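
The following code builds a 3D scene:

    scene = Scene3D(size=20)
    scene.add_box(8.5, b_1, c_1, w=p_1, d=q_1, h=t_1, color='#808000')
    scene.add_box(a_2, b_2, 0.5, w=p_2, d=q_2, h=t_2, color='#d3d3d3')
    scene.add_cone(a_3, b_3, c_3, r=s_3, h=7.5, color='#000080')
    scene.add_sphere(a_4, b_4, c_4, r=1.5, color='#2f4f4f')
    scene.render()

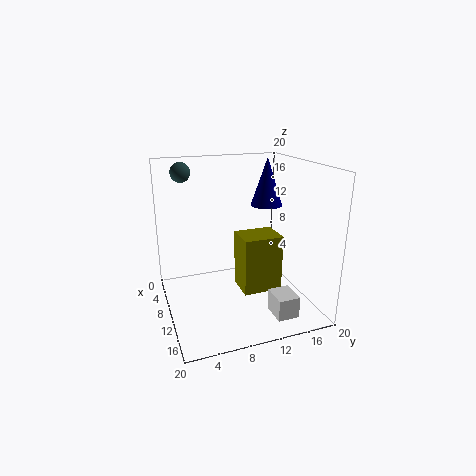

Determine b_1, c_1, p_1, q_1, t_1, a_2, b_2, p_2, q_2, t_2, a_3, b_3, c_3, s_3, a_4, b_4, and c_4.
b_1 = 10
c_1 = 2.5
p_1 = 4.5
q_1 = 5.5
t_1 = 8
a_2 = 14
b_2 = 13
p_2 = 3.5
q_2 = 3
t_2 = 3
a_3 = 4
b_3 = 17
c_3 = 12.5
s_3 = 2.5
a_4 = 1.5
b_4 = 4
c_4 = 18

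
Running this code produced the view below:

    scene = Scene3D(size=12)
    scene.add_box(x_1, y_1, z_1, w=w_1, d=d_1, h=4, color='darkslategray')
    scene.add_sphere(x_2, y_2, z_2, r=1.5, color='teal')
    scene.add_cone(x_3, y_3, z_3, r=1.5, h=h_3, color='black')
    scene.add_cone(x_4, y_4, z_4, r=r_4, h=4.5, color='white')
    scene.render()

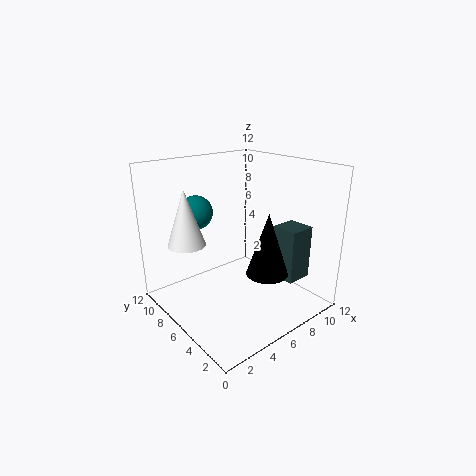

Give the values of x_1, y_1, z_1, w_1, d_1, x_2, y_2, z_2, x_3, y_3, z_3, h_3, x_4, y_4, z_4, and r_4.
x_1 = 6.5; y_1 = 0.5; z_1 = 4; w_1 = 2; d_1 = 2; x_2 = 4.5; y_2 = 10; z_2 = 7.5; x_3 = 5; y_3 = 1.5; z_3 = 5; h_3 = 4.5; x_4 = 2; y_4 = 7.5; z_4 = 6; r_4 = 1.5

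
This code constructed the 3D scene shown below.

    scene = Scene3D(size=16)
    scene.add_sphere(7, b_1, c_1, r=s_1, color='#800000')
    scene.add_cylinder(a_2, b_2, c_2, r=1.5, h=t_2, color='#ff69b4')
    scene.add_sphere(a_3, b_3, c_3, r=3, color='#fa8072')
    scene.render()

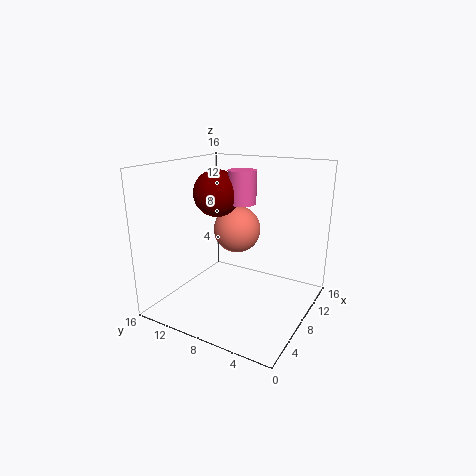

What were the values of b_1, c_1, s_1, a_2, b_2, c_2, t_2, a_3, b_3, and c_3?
b_1 = 10, c_1 = 13, s_1 = 2.5, a_2 = 8, b_2 = 7.5, c_2 = 12, t_2 = 3.5, a_3 = 13, b_3 = 11, c_3 = 7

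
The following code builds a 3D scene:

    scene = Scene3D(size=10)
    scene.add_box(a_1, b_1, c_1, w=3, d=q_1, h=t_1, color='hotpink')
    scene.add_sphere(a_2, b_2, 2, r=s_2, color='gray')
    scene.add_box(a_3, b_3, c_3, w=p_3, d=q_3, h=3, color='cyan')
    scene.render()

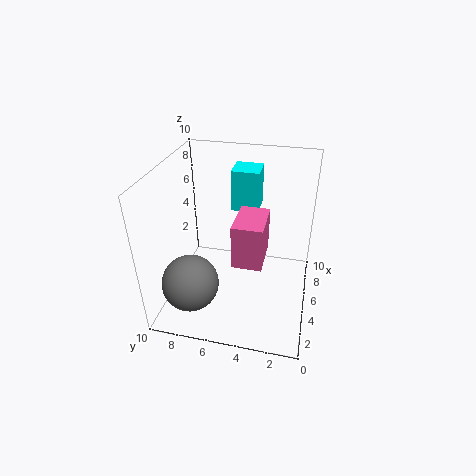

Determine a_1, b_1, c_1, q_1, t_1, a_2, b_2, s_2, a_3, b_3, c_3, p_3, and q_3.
a_1 = 3, b_1 = 3, c_1 = 4, q_1 = 2, t_1 = 3, a_2 = 3, b_2 = 8, s_2 = 2, a_3 = 7, b_3 = 4, c_3 = 6, p_3 = 2, q_3 = 2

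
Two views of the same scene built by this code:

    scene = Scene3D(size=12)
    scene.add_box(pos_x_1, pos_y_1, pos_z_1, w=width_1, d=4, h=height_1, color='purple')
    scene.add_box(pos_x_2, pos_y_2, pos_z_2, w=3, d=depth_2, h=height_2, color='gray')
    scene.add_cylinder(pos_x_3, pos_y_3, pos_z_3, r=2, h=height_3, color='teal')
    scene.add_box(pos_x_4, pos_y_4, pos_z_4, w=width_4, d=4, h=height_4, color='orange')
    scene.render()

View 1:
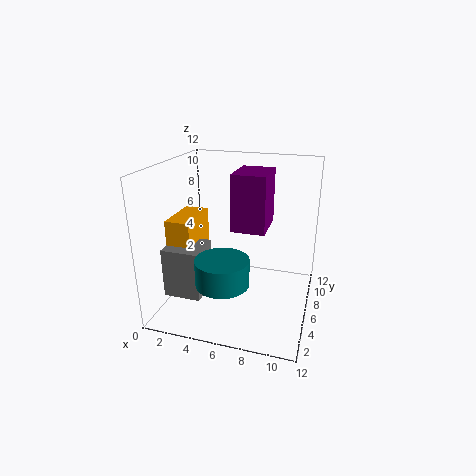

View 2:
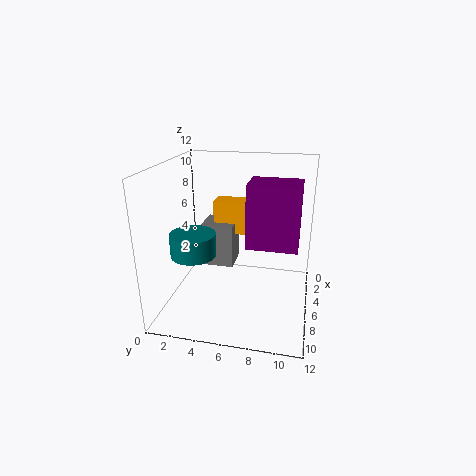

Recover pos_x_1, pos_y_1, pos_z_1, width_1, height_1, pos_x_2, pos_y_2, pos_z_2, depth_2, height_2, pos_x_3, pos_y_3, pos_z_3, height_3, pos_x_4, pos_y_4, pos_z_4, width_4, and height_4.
pos_x_1 = 5; pos_y_1 = 7; pos_z_1 = 6; width_1 = 3; height_1 = 5; pos_x_2 = 1; pos_y_2 = 2; pos_z_2 = 2; depth_2 = 3; height_2 = 4; pos_x_3 = 6; pos_y_3 = 2; pos_z_3 = 4; height_3 = 2; pos_x_4 = 1; pos_y_4 = 3; pos_z_4 = 5; width_4 = 2; height_4 = 3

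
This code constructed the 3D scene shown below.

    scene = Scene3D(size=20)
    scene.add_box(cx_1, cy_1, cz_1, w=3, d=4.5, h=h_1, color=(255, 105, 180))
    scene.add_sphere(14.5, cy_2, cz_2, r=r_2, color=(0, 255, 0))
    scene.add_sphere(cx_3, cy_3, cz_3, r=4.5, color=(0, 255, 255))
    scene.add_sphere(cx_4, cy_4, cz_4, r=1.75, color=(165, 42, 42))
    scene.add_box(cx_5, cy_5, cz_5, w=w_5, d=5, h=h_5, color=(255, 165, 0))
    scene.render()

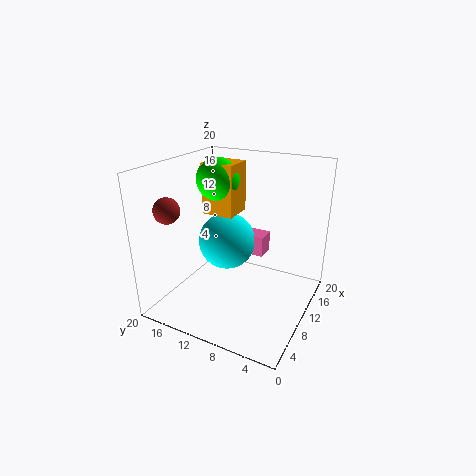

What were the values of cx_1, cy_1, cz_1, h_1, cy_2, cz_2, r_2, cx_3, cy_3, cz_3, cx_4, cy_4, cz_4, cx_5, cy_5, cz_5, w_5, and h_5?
cx_1 = 15.75, cy_1 = 8.75, cz_1 = 4.5, h_1 = 3.25, cy_2 = 15.75, cz_2 = 16.5, r_2 = 3.25, cx_3 = 14.75, cy_3 = 14.5, cz_3 = 6.5, cx_4 = 4.5, cy_4 = 17.5, cz_4 = 14.5, cx_5 = 13, cy_5 = 12.75, cz_5 = 11.25, w_5 = 4.75, h_5 = 7.75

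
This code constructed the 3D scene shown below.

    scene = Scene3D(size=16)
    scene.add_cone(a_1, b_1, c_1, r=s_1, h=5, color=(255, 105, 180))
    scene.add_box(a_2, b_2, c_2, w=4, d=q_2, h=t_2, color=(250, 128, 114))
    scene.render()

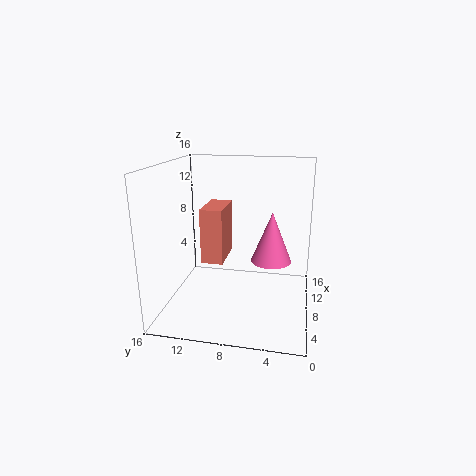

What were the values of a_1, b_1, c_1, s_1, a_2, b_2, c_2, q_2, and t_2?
a_1 = 5; b_1 = 4; c_1 = 7; s_1 = 2; a_2 = 1; b_2 = 8; c_2 = 8; q_2 = 2; t_2 = 5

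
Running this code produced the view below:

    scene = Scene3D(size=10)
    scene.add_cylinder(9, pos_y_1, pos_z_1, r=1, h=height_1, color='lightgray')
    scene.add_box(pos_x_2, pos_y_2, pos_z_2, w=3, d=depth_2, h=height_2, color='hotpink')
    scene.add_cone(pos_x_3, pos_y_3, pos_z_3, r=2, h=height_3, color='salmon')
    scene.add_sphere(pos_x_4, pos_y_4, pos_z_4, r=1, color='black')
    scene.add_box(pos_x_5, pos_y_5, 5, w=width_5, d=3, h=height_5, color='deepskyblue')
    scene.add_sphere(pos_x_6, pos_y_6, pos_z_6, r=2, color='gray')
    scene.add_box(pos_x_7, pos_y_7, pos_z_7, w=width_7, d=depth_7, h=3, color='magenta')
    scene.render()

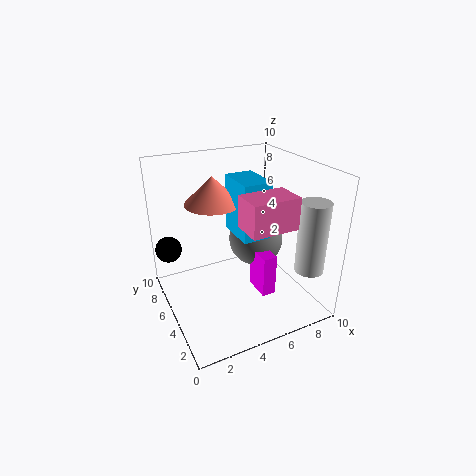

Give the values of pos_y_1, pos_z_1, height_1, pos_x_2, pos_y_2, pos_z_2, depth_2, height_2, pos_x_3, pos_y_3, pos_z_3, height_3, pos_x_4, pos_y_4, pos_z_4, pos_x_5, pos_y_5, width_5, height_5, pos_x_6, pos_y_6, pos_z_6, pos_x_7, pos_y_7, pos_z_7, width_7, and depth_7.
pos_y_1 = 2
pos_z_1 = 3
height_1 = 5
pos_x_2 = 4
pos_y_2 = 1
pos_z_2 = 7
depth_2 = 2
height_2 = 2
pos_x_3 = 4
pos_y_3 = 7
pos_z_3 = 7
height_3 = 2
pos_x_4 = 1
pos_y_4 = 9
pos_z_4 = 3
pos_x_5 = 5
pos_y_5 = 4
width_5 = 2
height_5 = 4
pos_x_6 = 7
pos_y_6 = 6
pos_z_6 = 4
pos_x_7 = 6
pos_y_7 = 3
pos_z_7 = 1
width_7 = 1
depth_7 = 2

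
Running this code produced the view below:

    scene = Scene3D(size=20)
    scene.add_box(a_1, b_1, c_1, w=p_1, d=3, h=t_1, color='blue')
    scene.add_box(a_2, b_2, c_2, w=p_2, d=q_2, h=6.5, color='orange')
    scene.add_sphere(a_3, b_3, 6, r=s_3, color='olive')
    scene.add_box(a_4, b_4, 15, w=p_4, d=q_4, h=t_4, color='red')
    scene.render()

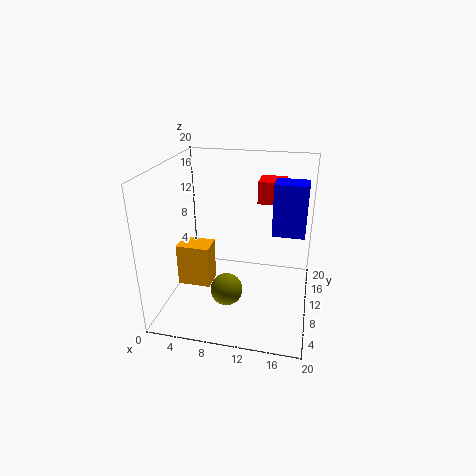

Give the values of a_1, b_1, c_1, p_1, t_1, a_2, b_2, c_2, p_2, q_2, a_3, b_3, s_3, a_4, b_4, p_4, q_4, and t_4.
a_1 = 15, b_1 = 6.5, c_1 = 12.5, p_1 = 4, t_1 = 6.5, a_2 = 0.5, b_2 = 10, c_2 = 1, p_2 = 5, q_2 = 3.5, a_3 = 10, b_3 = 3.5, s_3 = 2, a_4 = 12.5, b_4 = 10.5, p_4 = 3.5, q_4 = 3.5, t_4 = 3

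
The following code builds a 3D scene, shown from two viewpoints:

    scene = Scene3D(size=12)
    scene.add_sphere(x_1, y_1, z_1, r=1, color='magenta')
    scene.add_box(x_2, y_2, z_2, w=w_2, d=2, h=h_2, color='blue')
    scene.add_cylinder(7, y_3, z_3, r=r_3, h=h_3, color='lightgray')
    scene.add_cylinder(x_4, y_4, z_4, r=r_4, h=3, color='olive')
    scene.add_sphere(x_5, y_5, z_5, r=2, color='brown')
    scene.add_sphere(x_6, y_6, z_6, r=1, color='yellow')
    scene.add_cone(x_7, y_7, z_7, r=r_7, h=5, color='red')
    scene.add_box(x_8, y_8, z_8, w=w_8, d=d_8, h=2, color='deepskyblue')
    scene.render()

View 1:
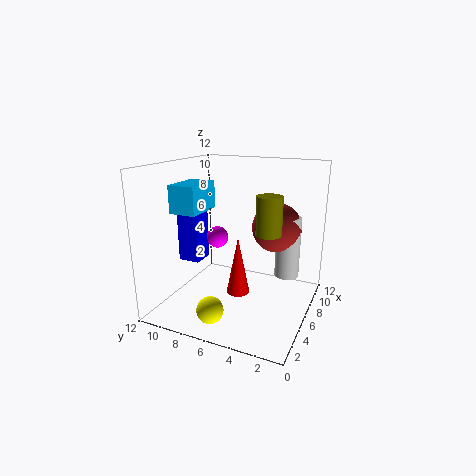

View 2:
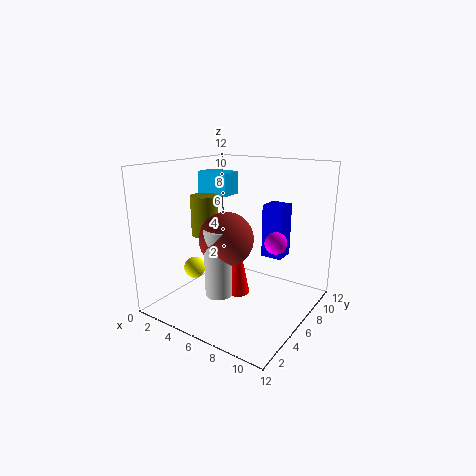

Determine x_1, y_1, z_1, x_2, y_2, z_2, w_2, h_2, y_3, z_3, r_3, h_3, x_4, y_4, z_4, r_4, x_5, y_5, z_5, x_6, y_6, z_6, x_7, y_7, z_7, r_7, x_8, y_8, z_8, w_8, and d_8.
x_1 = 8; y_1 = 9; z_1 = 5; x_2 = 6; y_2 = 10; z_2 = 3; w_2 = 2; h_2 = 5; y_3 = 2; z_3 = 3; r_3 = 1; h_3 = 5; x_4 = 5; y_4 = 3; z_4 = 7; r_4 = 1; x_5 = 7; y_5 = 3; z_5 = 7; x_6 = 1; y_6 = 6; z_6 = 2; x_7 = 6; y_7 = 6; z_7 = 1; r_7 = 1; x_8 = 1; y_8 = 7; z_8 = 9; w_8 = 3; d_8 = 2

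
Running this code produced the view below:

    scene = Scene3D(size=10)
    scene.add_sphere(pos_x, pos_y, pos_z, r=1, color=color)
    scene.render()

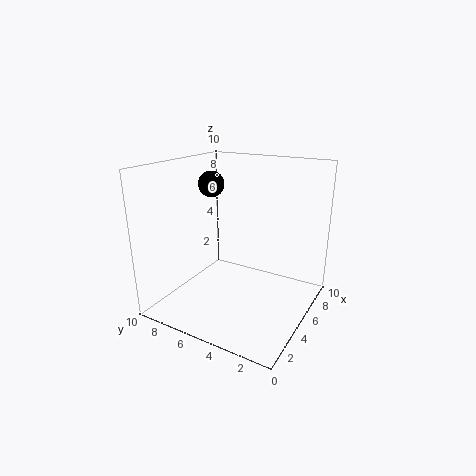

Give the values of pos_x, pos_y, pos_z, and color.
pos_x = 7; pos_y = 8.5; pos_z = 8; color = 'black'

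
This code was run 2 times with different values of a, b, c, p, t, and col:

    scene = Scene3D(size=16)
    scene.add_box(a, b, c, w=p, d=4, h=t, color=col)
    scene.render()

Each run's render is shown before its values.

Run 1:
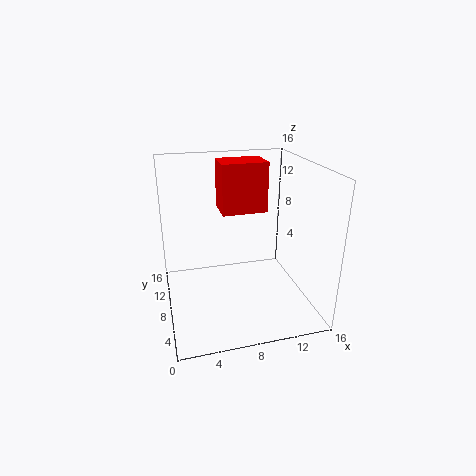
a = 7, b = 11, c = 9.5, p = 5.5, t = 6, col = 'red'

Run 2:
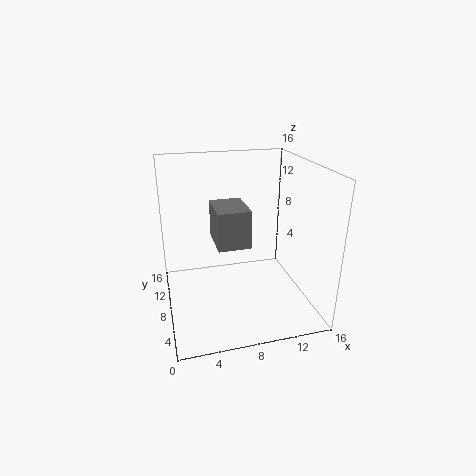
a = 4.5, b = 1.5, c = 10, p = 3, t = 3.5, col = 'gray'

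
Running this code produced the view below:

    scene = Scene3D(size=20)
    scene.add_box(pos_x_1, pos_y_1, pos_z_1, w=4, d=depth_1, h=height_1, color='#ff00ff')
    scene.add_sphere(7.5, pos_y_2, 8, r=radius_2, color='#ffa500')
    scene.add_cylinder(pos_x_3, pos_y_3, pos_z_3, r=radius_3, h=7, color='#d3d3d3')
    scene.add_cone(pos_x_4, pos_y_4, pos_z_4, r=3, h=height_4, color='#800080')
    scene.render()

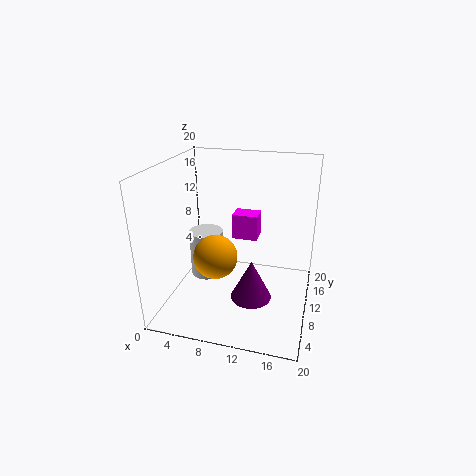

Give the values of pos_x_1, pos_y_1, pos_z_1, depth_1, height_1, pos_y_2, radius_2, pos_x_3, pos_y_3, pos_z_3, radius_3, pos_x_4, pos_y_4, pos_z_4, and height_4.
pos_x_1 = 7.5, pos_y_1 = 15.5, pos_z_1 = 7, depth_1 = 3, height_1 = 4, pos_y_2 = 7.5, radius_2 = 3, pos_x_3 = 4.5, pos_y_3 = 12, pos_z_3 = 2.5, radius_3 = 2.5, pos_x_4 = 12, pos_y_4 = 10, pos_z_4 = 0.5, height_4 = 6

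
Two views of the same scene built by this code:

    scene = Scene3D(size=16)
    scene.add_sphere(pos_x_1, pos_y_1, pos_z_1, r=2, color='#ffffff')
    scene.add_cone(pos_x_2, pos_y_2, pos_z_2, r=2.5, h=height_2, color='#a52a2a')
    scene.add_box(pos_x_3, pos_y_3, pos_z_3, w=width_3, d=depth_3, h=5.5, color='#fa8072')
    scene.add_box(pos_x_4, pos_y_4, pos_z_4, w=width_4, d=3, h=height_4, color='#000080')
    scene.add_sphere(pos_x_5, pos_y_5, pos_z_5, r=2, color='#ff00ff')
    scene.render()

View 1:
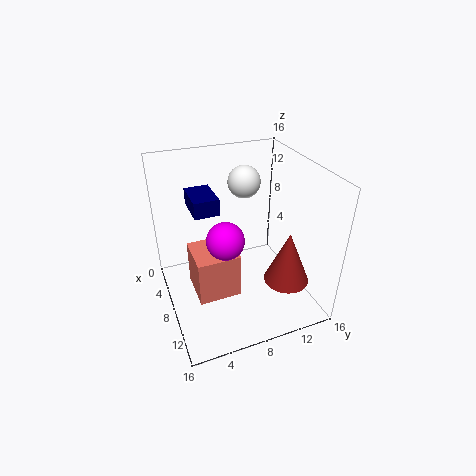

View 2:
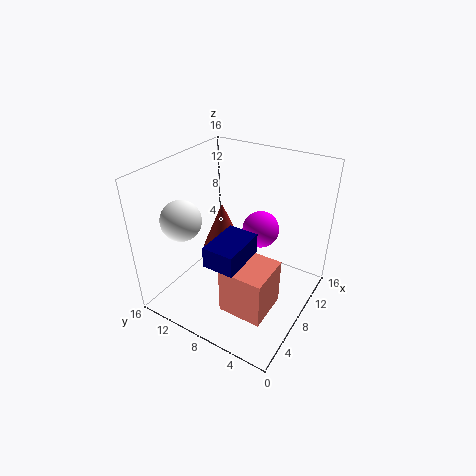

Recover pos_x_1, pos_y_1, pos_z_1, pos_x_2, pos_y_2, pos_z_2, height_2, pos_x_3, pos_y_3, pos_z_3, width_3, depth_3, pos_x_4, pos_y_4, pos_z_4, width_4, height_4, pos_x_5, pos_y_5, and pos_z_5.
pos_x_1 = 2.5
pos_y_1 = 11
pos_z_1 = 12
pos_x_2 = 11.5
pos_y_2 = 12.5
pos_z_2 = 3.5
height_2 = 6
pos_x_3 = 4
pos_y_3 = 3
pos_z_3 = 0.5
width_3 = 5
depth_3 = 5
pos_x_4 = 0.5
pos_y_4 = 4
pos_z_4 = 9.5
width_4 = 4.5
height_4 = 2
pos_x_5 = 9.5
pos_y_5 = 6
pos_z_5 = 9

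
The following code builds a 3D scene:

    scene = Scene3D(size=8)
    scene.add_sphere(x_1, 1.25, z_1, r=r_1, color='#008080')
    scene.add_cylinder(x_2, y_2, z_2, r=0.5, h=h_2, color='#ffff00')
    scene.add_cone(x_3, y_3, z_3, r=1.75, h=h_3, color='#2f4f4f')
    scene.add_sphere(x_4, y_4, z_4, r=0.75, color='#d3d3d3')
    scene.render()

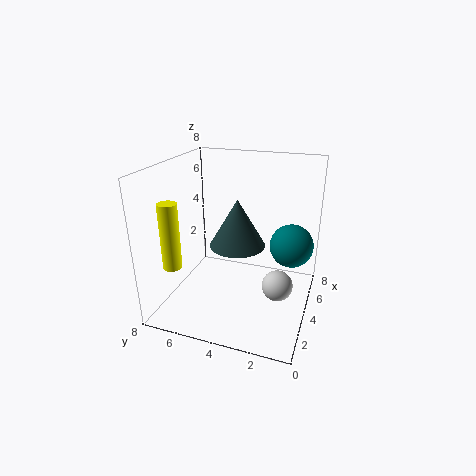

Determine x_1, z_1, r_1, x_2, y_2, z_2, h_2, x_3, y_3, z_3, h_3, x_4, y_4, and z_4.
x_1 = 5.5; z_1 = 3.25; r_1 = 1.25; x_2 = 1.5; y_2 = 6.75; z_2 = 3; h_2 = 3.5; x_3 = 6; y_3 = 4.75; z_3 = 2.5; h_3 = 3; x_4 = 2; y_4 = 1.25; z_4 = 2.75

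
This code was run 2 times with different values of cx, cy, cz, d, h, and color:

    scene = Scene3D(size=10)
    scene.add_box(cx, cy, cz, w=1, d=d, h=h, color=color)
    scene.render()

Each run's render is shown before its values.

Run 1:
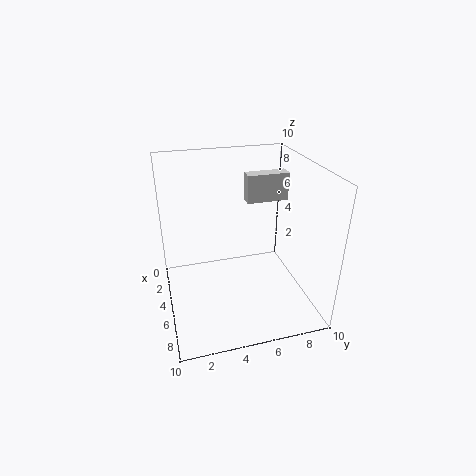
cx = 3; cy = 6; cz = 7; d = 3; h = 2; color = 'lightgray'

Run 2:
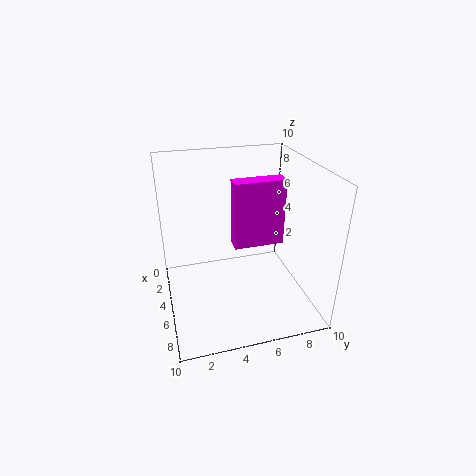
cx = 7; cy = 4; cz = 6; d = 3; h = 4; color = 'magenta'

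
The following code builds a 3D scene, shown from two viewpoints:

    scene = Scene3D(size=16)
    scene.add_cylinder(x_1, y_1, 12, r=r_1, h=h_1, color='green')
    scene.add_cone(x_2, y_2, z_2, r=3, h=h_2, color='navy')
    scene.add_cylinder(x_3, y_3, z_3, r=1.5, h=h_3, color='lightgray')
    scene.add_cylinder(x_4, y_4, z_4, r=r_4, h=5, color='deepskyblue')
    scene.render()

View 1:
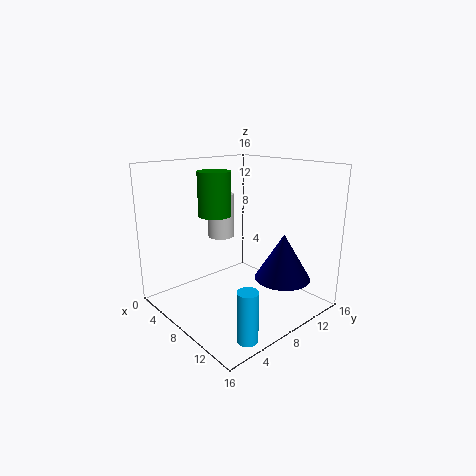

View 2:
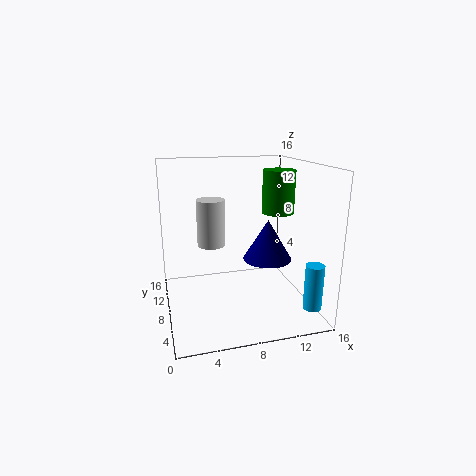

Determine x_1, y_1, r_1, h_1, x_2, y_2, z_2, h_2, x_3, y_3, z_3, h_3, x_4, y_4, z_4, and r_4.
x_1 = 10.5
y_1 = 3
r_1 = 1.5
h_1 = 4
x_2 = 12.5
y_2 = 10.5
z_2 = 4
h_2 = 5
x_3 = 5
y_3 = 8
z_3 = 7.5
h_3 = 5
x_4 = 15
y_4 = 3
z_4 = 1
r_4 = 1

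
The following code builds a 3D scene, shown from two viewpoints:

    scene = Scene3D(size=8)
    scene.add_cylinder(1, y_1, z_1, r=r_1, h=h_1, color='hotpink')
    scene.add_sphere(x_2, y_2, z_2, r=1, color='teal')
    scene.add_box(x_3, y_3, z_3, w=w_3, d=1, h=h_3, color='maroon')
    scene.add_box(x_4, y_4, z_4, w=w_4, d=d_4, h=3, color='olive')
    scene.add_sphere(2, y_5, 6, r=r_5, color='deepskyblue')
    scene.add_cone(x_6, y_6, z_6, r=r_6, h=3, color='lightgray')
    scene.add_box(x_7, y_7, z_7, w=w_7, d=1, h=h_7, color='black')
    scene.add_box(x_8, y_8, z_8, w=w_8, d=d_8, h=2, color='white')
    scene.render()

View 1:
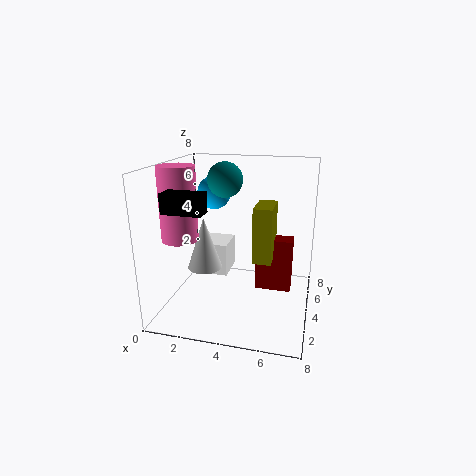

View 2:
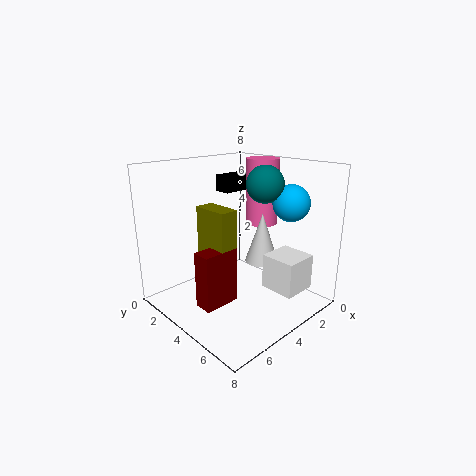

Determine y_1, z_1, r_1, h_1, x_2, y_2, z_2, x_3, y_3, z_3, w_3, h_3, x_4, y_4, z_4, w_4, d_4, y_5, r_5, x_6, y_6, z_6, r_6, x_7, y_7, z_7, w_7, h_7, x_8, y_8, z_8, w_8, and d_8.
y_1 = 3
z_1 = 4
r_1 = 1
h_1 = 4
x_2 = 3
y_2 = 5
z_2 = 7
x_3 = 5
y_3 = 4
z_3 = 1
w_3 = 2
h_3 = 3
x_4 = 5
y_4 = 3
z_4 = 3
w_4 = 1
d_4 = 2
y_5 = 6
r_5 = 1
x_6 = 2
y_6 = 4
z_6 = 2
r_6 = 1
x_7 = 1
y_7 = 1
z_7 = 6
w_7 = 2
h_7 = 1
x_8 = 1
y_8 = 5
z_8 = 1
w_8 = 2
d_8 = 2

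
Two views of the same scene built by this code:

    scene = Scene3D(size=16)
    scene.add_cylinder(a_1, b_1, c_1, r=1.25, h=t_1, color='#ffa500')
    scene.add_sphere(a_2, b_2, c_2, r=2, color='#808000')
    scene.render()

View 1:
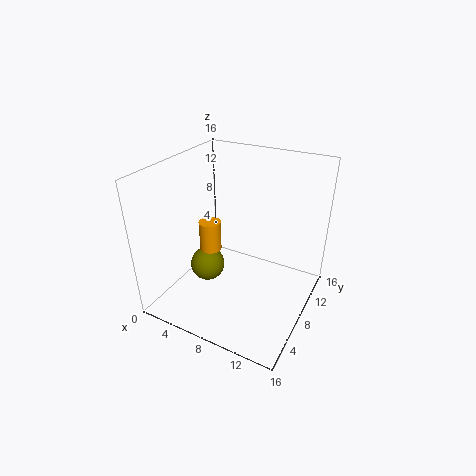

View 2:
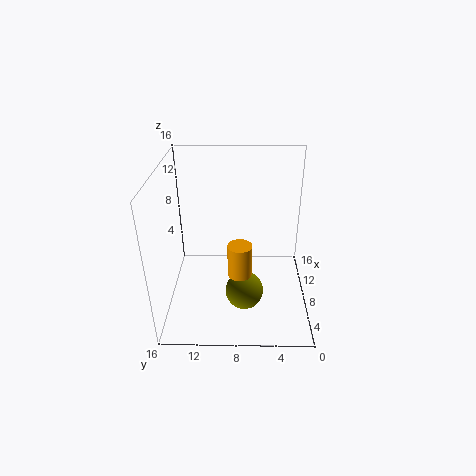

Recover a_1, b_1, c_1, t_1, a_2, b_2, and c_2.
a_1 = 4.5
b_1 = 7.75
c_1 = 5.75
t_1 = 3.5
a_2 = 4.25
b_2 = 7.25
c_2 = 3.75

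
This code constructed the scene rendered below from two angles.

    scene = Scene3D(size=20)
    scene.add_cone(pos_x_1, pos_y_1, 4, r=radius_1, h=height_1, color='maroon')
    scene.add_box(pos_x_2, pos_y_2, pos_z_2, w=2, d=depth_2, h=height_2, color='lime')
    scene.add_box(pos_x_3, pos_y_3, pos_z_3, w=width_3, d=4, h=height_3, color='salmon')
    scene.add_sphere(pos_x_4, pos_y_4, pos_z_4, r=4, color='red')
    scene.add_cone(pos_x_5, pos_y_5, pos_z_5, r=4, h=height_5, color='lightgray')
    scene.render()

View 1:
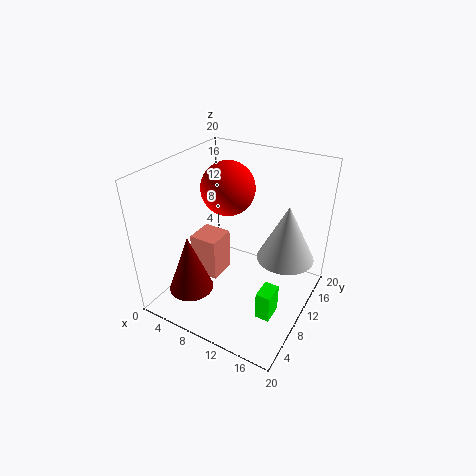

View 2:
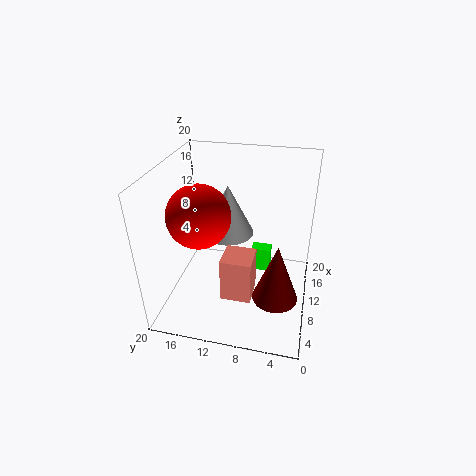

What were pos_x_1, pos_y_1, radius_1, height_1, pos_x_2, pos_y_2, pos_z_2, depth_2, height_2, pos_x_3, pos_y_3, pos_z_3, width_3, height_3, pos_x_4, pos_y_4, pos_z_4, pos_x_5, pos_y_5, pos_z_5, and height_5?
pos_x_1 = 6; pos_y_1 = 4; radius_1 = 3; height_1 = 8; pos_x_2 = 15; pos_y_2 = 6; pos_z_2 = 1; depth_2 = 3; height_2 = 4; pos_x_3 = 4; pos_y_3 = 7; pos_z_3 = 4; width_3 = 4; height_3 = 6; pos_x_4 = 6; pos_y_4 = 14; pos_z_4 = 15; pos_x_5 = 16; pos_y_5 = 13; pos_z_5 = 7; height_5 = 8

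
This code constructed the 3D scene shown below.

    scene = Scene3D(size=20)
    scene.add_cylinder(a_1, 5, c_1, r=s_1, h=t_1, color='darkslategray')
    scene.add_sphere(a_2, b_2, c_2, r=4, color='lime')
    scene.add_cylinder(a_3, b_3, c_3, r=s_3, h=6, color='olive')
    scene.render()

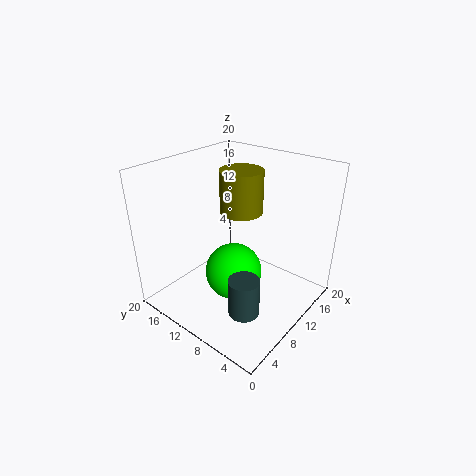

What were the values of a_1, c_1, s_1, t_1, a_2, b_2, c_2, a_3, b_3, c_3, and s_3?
a_1 = 5
c_1 = 3
s_1 = 2
t_1 = 5
a_2 = 9
b_2 = 10
c_2 = 5
a_3 = 12
b_3 = 11
c_3 = 13
s_3 = 3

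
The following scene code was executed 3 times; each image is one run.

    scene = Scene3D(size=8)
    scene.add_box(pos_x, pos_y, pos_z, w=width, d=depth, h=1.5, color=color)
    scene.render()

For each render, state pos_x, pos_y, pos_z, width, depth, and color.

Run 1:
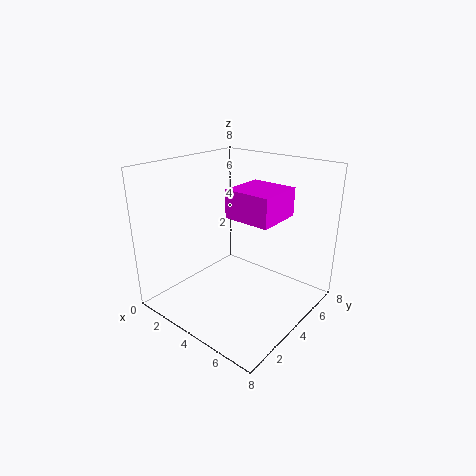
pos_x = 4
pos_y = 3
pos_z = 5.5
width = 2.5
depth = 2.5
color = 'magenta'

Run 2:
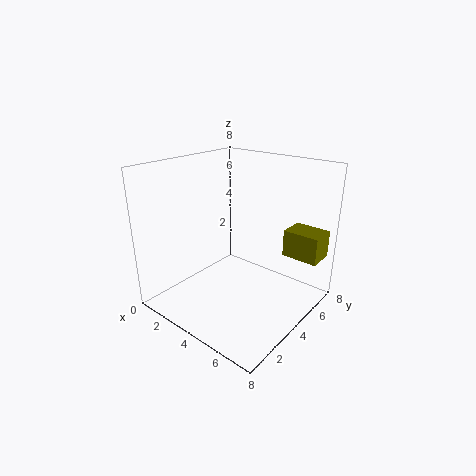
pos_x = 6
pos_y = 5.5
pos_z = 3
width = 2
depth = 1.5
color = 'olive'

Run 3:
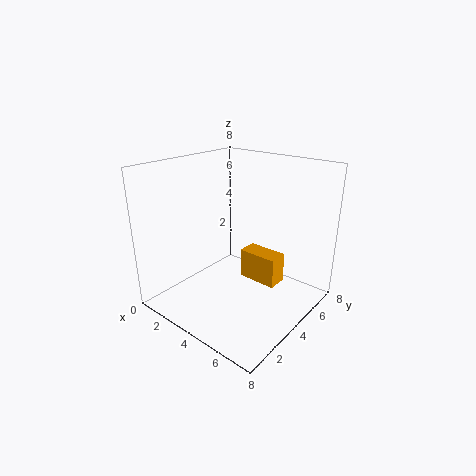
pos_x = 5
pos_y = 3
pos_z = 2.5
width = 2
depth = 1
color = 'orange'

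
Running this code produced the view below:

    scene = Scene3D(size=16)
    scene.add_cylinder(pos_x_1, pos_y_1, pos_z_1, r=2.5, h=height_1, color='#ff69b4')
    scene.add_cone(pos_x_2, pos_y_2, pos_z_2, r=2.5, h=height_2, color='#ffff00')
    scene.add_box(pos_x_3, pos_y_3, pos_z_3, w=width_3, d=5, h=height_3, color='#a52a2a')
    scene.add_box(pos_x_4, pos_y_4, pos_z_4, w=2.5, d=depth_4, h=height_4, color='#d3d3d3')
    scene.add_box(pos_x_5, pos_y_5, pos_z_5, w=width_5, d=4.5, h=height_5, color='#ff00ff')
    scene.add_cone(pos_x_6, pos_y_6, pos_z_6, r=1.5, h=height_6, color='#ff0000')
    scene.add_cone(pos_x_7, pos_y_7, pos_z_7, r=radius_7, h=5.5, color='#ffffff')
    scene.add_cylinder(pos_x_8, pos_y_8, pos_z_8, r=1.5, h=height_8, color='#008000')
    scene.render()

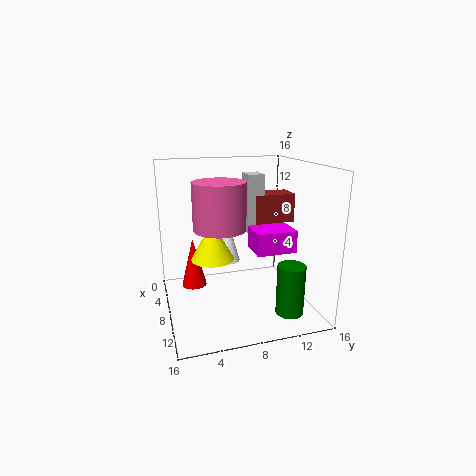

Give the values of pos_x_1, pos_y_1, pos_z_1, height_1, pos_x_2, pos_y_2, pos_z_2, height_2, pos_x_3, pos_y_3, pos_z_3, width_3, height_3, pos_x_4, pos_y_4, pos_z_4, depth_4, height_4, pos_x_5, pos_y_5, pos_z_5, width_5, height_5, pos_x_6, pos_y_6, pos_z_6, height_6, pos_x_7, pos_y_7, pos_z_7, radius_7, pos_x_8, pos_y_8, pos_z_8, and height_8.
pos_x_1 = 12; pos_y_1 = 5; pos_z_1 = 10.5; height_1 = 4.5; pos_x_2 = 6; pos_y_2 = 5.5; pos_z_2 = 5; height_2 = 4.5; pos_x_3 = 2.5; pos_y_3 = 11; pos_z_3 = 8.5; width_3 = 3; height_3 = 3.5; pos_x_4 = 3; pos_y_4 = 10; pos_z_4 = 7.5; depth_4 = 2; height_4 = 7; pos_x_5 = 7; pos_y_5 = 9.5; pos_z_5 = 6.5; width_5 = 3.5; height_5 = 2.5; pos_x_6 = 4; pos_y_6 = 3.5; pos_z_6 = 1; height_6 = 6; pos_x_7 = 3.5; pos_y_7 = 8; pos_z_7 = 3.5; radius_7 = 1.5; pos_x_8 = 12.5; pos_y_8 = 12.5; pos_z_8 = 0.5; height_8 = 5.5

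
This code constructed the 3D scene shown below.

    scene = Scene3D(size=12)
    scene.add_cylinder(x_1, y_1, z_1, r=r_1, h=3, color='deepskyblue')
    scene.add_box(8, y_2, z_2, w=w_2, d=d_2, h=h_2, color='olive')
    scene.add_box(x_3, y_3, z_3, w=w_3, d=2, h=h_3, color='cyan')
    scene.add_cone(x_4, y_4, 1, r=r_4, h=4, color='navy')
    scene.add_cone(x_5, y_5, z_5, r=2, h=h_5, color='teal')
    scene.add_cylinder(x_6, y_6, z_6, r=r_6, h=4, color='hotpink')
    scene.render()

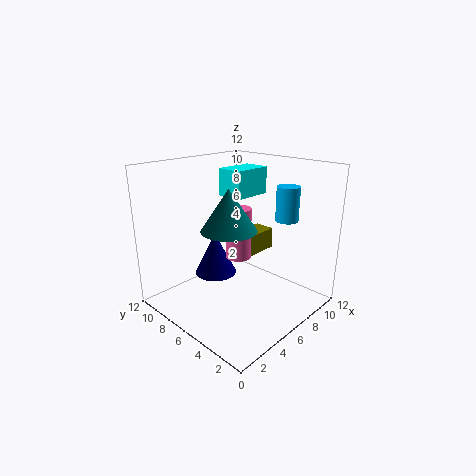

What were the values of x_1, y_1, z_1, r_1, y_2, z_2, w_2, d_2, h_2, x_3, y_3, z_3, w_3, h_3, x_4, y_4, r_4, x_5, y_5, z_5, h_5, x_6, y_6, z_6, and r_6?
x_1 = 10; y_1 = 4; z_1 = 7; r_1 = 1; y_2 = 7; z_2 = 3; w_2 = 4; d_2 = 2; h_2 = 2; x_3 = 4; y_3 = 4; z_3 = 10; w_3 = 3; h_3 = 2; x_4 = 7; y_4 = 10; r_4 = 2; x_5 = 3; y_5 = 4; z_5 = 8; h_5 = 3; x_6 = 5; y_6 = 5; z_6 = 5; r_6 = 1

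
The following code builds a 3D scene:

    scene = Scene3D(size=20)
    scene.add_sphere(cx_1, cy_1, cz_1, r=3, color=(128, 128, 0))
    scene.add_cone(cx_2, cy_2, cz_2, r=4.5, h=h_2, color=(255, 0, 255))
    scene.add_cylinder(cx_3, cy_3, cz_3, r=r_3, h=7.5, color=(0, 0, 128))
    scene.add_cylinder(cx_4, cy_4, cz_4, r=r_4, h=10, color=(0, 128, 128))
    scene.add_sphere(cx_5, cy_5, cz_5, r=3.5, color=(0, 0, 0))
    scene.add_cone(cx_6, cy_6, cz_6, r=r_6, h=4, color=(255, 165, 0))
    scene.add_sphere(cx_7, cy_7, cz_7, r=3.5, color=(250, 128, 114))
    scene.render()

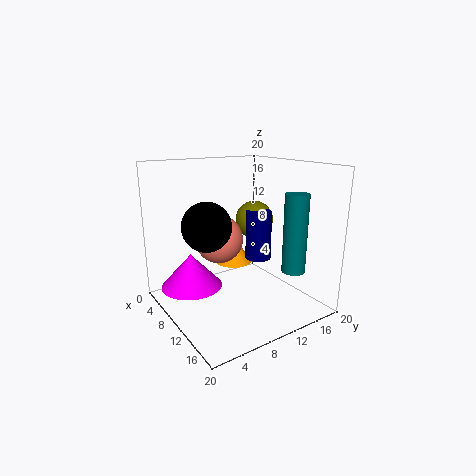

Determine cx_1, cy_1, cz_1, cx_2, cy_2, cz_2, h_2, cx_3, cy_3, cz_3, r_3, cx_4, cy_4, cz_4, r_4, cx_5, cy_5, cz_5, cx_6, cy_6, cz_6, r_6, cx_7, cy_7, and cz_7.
cx_1 = 5
cy_1 = 16.5
cz_1 = 10.5
cx_2 = 5
cy_2 = 5
cz_2 = 2
h_2 = 5
cx_3 = 7.5
cy_3 = 15.5
cz_3 = 5
r_3 = 2
cx_4 = 17.5
cy_4 = 13.5
cz_4 = 7
r_4 = 1.5
cx_5 = 7.5
cy_5 = 6.5
cz_5 = 11.5
cx_6 = 3.5
cy_6 = 13.5
cz_6 = 3.5
r_6 = 3
cx_7 = 6.5
cy_7 = 9
cz_7 = 9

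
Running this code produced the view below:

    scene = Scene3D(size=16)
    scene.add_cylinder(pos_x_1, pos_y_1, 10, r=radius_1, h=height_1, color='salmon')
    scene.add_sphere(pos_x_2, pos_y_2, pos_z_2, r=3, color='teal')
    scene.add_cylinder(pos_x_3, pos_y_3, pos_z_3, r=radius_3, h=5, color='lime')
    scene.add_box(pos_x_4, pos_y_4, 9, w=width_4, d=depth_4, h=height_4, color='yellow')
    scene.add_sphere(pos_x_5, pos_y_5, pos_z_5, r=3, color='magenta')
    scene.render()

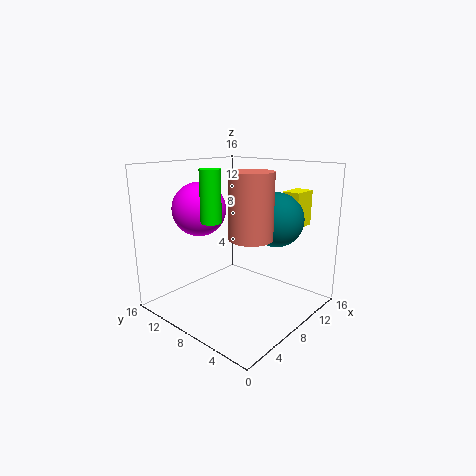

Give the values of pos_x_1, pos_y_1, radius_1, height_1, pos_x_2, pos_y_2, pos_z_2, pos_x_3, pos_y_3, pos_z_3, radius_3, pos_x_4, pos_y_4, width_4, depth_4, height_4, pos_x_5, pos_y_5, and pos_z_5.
pos_x_1 = 4
pos_y_1 = 3
radius_1 = 2
height_1 = 6
pos_x_2 = 11
pos_y_2 = 5
pos_z_2 = 10
pos_x_3 = 3
pos_y_3 = 7
pos_z_3 = 11
radius_3 = 1
pos_x_4 = 12
pos_y_4 = 3
width_4 = 3
depth_4 = 2
height_4 = 4
pos_x_5 = 6
pos_y_5 = 12
pos_z_5 = 11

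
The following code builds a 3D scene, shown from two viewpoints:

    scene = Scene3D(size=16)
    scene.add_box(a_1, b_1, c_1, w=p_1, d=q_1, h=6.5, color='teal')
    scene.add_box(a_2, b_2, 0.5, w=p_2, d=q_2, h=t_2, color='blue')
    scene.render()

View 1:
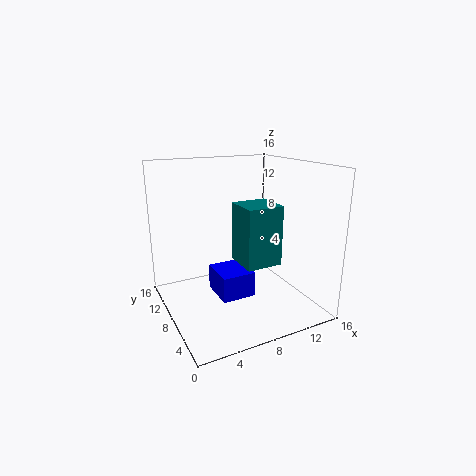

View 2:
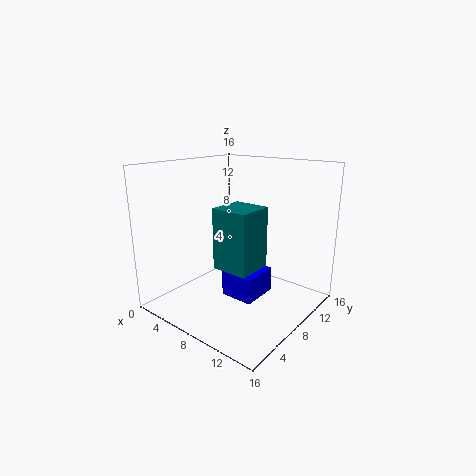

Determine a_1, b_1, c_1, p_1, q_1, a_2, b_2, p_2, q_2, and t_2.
a_1 = 7.5, b_1 = 4.5, c_1 = 5.5, p_1 = 4, q_1 = 4, a_2 = 6, b_2 = 7.5, p_2 = 4, q_2 = 4.5, t_2 = 3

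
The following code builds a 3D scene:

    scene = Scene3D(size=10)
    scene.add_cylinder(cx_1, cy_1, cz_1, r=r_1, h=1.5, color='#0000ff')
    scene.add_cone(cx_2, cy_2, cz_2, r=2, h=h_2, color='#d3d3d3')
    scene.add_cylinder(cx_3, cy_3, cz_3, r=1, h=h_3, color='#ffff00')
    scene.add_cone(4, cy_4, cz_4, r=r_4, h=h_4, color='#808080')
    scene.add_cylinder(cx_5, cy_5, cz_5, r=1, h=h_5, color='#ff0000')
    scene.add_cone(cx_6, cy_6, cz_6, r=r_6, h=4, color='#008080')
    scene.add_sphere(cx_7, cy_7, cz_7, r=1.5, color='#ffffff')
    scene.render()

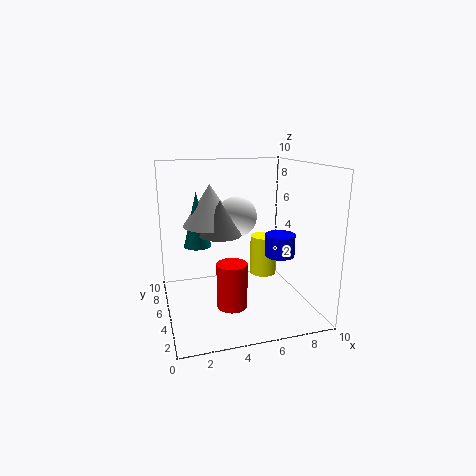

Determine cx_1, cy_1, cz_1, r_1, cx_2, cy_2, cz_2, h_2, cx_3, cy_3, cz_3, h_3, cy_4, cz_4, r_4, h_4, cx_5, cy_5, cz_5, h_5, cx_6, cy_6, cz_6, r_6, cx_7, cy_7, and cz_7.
cx_1 = 7.5
cy_1 = 3.5
cz_1 = 4
r_1 = 1
cx_2 = 3.5
cy_2 = 7
cz_2 = 5.5
h_2 = 3
cx_3 = 7.5
cy_3 = 6.5
cz_3 = 1.5
h_3 = 3
cy_4 = 6
cz_4 = 5
r_4 = 1.5
h_4 = 2.5
cx_5 = 4
cy_5 = 3
cz_5 = 1
h_5 = 3
cx_6 = 2.5
cy_6 = 7
cz_6 = 4
r_6 = 1
cx_7 = 5.5
cy_7 = 7
cz_7 = 6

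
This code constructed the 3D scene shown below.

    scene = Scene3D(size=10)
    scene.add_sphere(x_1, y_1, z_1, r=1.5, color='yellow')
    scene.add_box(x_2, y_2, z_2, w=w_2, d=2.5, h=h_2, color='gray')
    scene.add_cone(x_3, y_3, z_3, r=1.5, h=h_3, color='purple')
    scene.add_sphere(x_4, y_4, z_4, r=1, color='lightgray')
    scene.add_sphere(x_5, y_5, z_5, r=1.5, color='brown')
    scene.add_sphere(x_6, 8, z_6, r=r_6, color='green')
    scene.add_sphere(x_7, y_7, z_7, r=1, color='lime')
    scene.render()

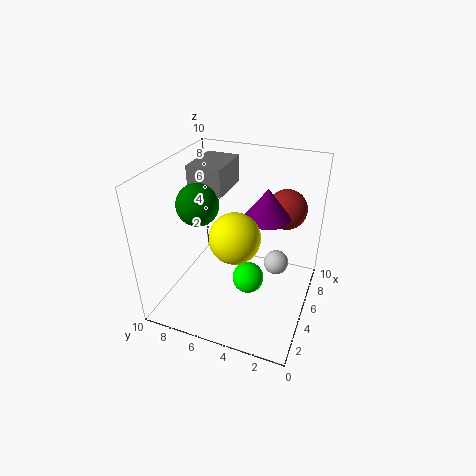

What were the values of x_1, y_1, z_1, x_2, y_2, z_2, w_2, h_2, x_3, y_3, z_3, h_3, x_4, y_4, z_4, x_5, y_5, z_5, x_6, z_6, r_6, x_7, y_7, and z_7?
x_1 = 2; y_1 = 4; z_1 = 7; x_2 = 5.5; y_2 = 6.5; z_2 = 7.5; w_2 = 3.5; h_2 = 2; x_3 = 5; y_3 = 3; z_3 = 7; h_3 = 2; x_4 = 8.5; y_4 = 3; z_4 = 1; x_5 = 8.5; y_5 = 2.5; z_5 = 6; x_6 = 5; z_6 = 7; r_6 = 1.5; x_7 = 3; y_7 = 3.5; z_7 = 3.5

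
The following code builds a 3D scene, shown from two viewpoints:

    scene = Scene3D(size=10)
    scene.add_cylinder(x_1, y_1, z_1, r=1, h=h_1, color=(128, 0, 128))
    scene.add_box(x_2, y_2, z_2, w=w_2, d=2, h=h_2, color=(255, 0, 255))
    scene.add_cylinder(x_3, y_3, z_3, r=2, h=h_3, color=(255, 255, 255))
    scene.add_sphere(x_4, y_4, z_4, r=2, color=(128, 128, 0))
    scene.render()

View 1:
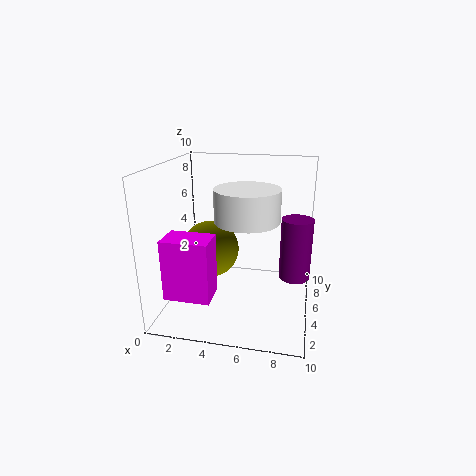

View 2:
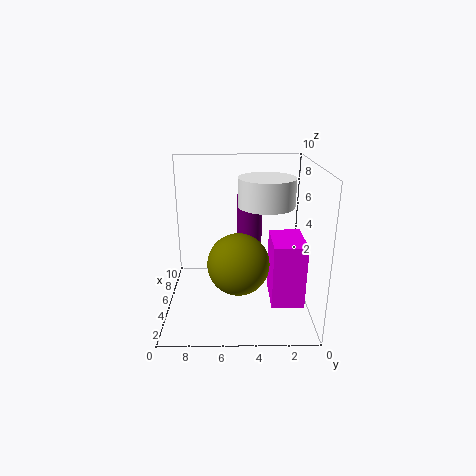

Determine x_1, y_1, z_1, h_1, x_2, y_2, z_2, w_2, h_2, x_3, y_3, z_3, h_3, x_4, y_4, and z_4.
x_1 = 9, y_1 = 4, z_1 = 3, h_1 = 4, x_2 = 1, y_2 = 1, z_2 = 2, w_2 = 3, h_2 = 4, x_3 = 6, y_3 = 3, z_3 = 7, h_3 = 2, x_4 = 3, y_4 = 5, z_4 = 4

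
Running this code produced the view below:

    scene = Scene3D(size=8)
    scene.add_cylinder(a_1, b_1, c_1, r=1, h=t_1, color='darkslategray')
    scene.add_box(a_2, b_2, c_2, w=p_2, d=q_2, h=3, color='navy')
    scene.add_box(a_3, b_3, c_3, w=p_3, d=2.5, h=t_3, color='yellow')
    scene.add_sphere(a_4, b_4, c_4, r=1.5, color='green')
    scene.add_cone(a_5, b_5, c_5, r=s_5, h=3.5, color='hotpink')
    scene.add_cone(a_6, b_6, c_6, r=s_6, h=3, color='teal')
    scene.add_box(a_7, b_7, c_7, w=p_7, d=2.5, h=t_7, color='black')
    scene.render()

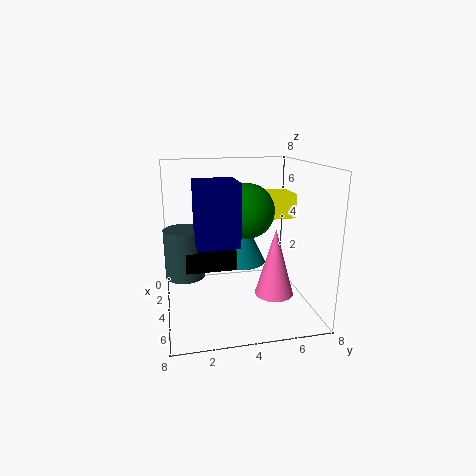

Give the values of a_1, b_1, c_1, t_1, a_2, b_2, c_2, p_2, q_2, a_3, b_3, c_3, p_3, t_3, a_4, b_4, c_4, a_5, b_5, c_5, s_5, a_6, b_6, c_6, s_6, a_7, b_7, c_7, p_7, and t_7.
a_1 = 5; b_1 = 1; c_1 = 2.5; t_1 = 2.5; a_2 = 5; b_2 = 1.5; c_2 = 4.5; p_2 = 2; q_2 = 2; a_3 = 0.5; b_3 = 5.5; c_3 = 4.5; p_3 = 2; t_3 = 1.5; a_4 = 4; b_4 = 4.5; c_4 = 5.5; a_5 = 6; b_5 = 5.5; c_5 = 1.5; s_5 = 1; a_6 = 2.5; b_6 = 4.5; c_6 = 2; s_6 = 1.5; a_7 = 3.5; b_7 = 1; c_7 = 3; p_7 = 2.5; t_7 = 1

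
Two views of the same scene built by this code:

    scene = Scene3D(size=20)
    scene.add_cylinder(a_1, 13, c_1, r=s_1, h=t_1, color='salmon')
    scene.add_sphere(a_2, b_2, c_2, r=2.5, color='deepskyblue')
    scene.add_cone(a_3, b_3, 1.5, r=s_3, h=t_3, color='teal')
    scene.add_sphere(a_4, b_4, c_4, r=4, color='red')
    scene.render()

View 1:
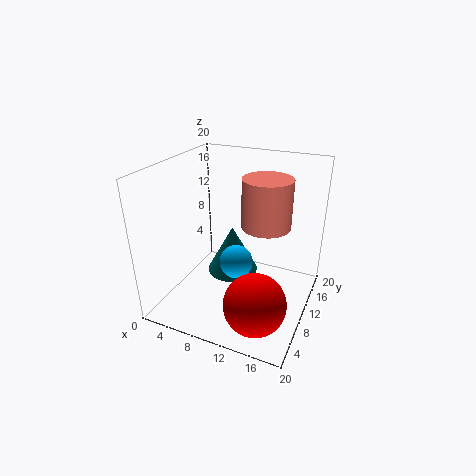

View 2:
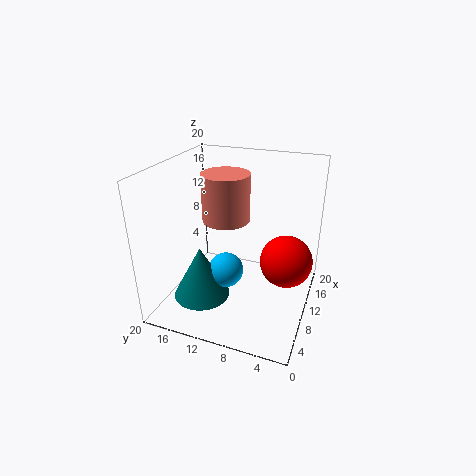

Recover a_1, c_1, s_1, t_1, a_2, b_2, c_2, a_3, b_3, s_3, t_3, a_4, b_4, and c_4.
a_1 = 13, c_1 = 11, s_1 = 3.5, t_1 = 7, a_2 = 9, b_2 = 11.5, c_2 = 5, a_3 = 7, b_3 = 14.5, s_3 = 4, t_3 = 7.5, a_4 = 15, b_4 = 4, c_4 = 4.5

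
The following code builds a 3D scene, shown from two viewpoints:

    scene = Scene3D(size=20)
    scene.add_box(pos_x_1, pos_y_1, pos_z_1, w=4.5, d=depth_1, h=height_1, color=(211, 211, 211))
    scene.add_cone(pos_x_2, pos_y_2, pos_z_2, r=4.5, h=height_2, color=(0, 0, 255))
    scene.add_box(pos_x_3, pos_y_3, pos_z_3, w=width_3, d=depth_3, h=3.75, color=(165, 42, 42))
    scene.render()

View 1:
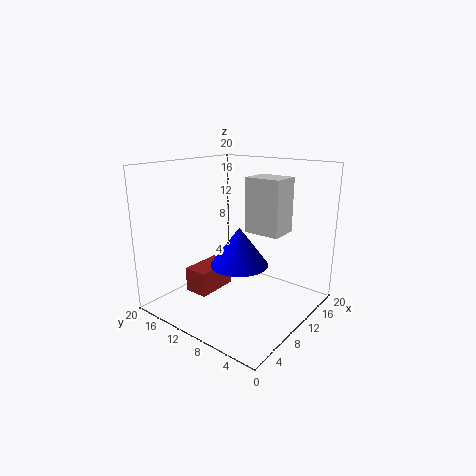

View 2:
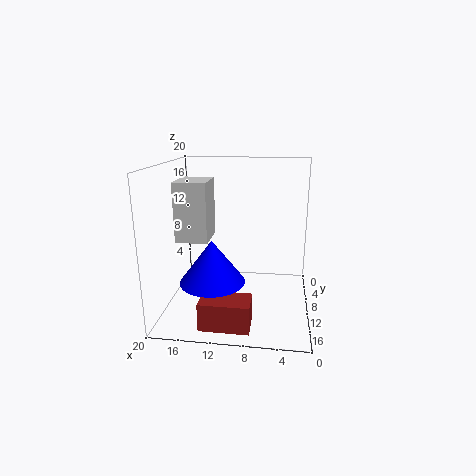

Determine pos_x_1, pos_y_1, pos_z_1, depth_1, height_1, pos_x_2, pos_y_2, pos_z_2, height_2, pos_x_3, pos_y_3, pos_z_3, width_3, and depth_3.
pos_x_1 = 14; pos_y_1 = 6.25; pos_z_1 = 9.5; depth_1 = 5.5; height_1 = 8.25; pos_x_2 = 13.25; pos_y_2 = 12.25; pos_z_2 = 4.25; height_2 = 6; pos_x_3 = 7.5; pos_y_3 = 14.5; pos_z_3 = 0.25; width_3 = 6.5; depth_3 = 3.75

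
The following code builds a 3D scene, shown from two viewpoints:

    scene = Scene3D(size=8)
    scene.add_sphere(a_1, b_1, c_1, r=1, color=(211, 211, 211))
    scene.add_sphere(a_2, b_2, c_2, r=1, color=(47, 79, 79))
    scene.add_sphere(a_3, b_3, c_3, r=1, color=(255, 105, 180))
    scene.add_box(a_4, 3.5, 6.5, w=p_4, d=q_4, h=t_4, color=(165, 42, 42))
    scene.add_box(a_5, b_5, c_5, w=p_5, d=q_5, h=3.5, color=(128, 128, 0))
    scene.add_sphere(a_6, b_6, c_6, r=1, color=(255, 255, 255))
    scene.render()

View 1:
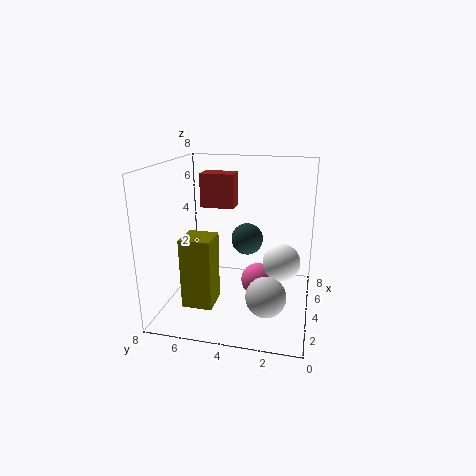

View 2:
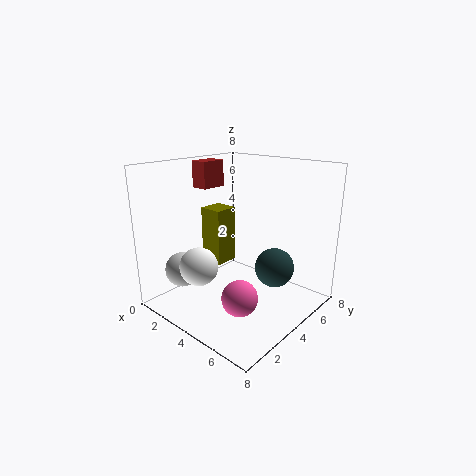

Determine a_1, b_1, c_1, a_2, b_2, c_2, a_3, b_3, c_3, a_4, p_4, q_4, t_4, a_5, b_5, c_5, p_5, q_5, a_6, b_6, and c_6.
a_1 = 1.5
b_1 = 2
c_1 = 2
a_2 = 6.5
b_2 = 4
c_2 = 3
a_3 = 5
b_3 = 3
c_3 = 1
a_4 = 1
p_4 = 1
q_4 = 1.5
t_4 = 1.5
a_5 = 0.5
b_5 = 4.5
c_5 = 1.5
p_5 = 1.5
q_5 = 1.5
a_6 = 3.5
b_6 = 1.5
c_6 = 3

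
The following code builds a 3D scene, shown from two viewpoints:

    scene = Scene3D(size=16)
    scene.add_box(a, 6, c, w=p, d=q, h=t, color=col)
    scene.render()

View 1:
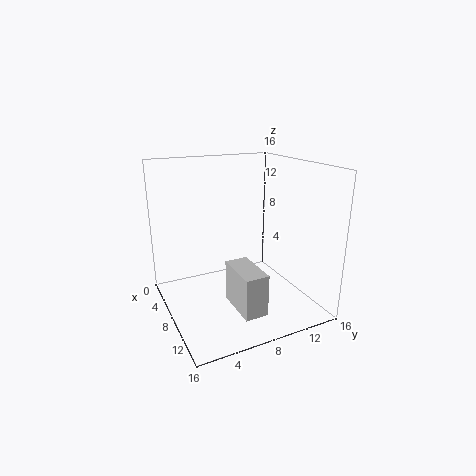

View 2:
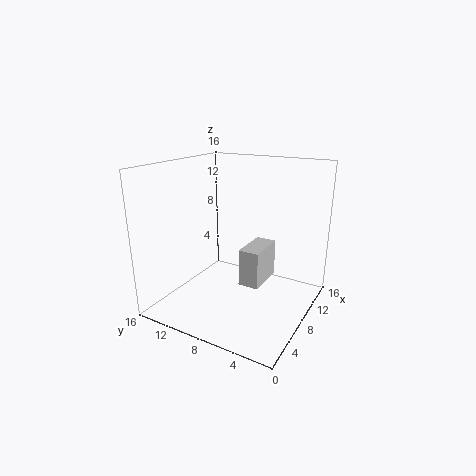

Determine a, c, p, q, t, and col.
a = 9; c = 1.5; p = 5; q = 2.5; t = 4.5; col = 'lightgray'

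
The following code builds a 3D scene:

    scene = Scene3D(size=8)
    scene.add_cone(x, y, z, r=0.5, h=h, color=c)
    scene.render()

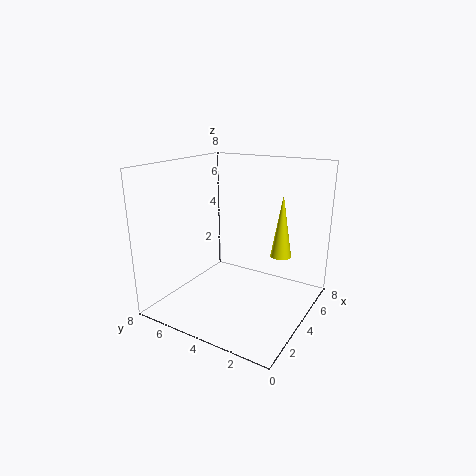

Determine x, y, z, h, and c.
x = 3
y = 1
z = 4
h = 3
c = 'yellow'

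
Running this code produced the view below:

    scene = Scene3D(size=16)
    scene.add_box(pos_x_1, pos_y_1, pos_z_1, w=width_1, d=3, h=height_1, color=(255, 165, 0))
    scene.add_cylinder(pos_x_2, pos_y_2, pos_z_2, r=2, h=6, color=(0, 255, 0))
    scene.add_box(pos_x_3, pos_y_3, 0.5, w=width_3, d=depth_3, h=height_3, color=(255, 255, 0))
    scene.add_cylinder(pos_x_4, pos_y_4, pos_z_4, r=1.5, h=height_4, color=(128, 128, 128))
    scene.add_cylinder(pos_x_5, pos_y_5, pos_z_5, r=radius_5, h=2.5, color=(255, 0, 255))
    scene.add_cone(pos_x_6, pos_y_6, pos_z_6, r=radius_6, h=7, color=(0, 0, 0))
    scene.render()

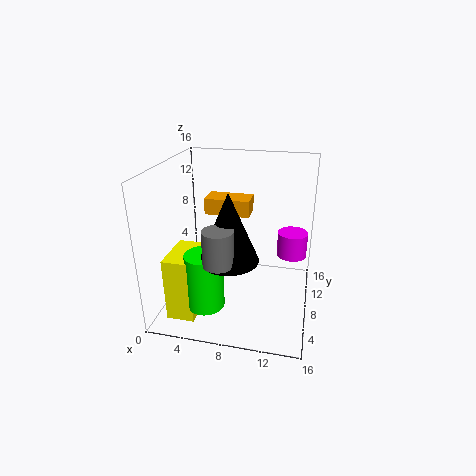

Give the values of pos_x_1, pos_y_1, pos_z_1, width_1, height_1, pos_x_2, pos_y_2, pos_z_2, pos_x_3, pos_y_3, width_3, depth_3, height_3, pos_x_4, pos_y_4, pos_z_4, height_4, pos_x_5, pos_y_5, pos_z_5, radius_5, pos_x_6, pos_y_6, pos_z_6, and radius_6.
pos_x_1 = 3
pos_y_1 = 11.5
pos_z_1 = 9
width_1 = 5.5
height_1 = 2
pos_x_2 = 5.5
pos_y_2 = 3.5
pos_z_2 = 2
pos_x_3 = 1.5
pos_y_3 = 2
width_3 = 3
depth_3 = 5
height_3 = 7
pos_x_4 = 7.5
pos_y_4 = 2
pos_z_4 = 8
height_4 = 3.5
pos_x_5 = 14
pos_y_5 = 6.5
pos_z_5 = 7.5
radius_5 = 1.5
pos_x_6 = 8
pos_y_6 = 4
pos_z_6 = 7.5
radius_6 = 3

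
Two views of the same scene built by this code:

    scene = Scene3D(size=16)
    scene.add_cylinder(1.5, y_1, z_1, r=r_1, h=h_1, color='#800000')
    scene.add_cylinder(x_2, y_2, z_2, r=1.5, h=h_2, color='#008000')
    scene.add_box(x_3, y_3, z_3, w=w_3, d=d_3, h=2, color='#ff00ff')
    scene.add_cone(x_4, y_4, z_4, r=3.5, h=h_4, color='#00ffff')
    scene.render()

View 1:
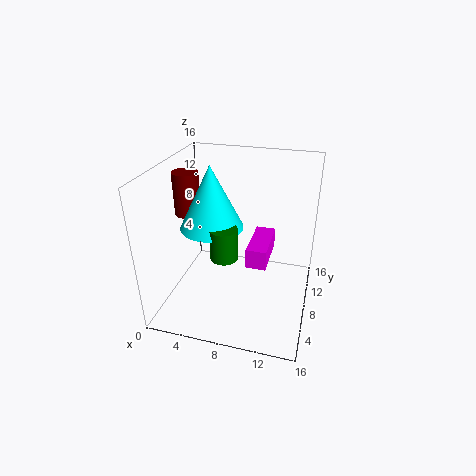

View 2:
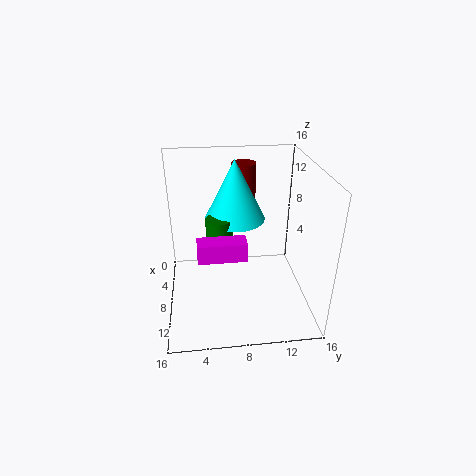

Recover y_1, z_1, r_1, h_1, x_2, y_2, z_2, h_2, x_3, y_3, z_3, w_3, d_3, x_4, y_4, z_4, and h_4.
y_1 = 9.5, z_1 = 9.5, r_1 = 1.5, h_1 = 5, x_2 = 7, y_2 = 6, z_2 = 6.5, h_2 = 3.5, x_3 = 10, y_3 = 3.5, z_3 = 7.5, w_3 = 2, d_3 = 5, x_4 = 5, y_4 = 8, z_4 = 9, h_4 = 7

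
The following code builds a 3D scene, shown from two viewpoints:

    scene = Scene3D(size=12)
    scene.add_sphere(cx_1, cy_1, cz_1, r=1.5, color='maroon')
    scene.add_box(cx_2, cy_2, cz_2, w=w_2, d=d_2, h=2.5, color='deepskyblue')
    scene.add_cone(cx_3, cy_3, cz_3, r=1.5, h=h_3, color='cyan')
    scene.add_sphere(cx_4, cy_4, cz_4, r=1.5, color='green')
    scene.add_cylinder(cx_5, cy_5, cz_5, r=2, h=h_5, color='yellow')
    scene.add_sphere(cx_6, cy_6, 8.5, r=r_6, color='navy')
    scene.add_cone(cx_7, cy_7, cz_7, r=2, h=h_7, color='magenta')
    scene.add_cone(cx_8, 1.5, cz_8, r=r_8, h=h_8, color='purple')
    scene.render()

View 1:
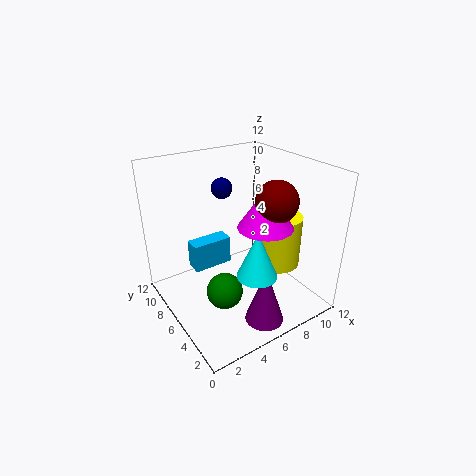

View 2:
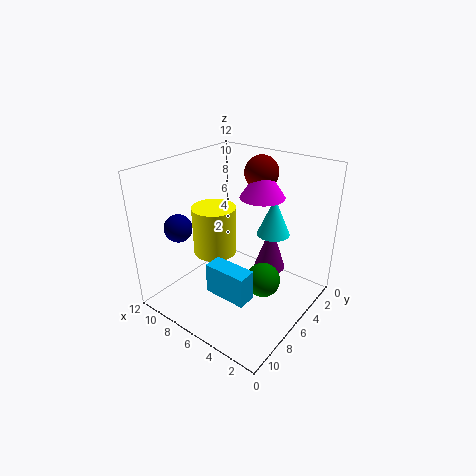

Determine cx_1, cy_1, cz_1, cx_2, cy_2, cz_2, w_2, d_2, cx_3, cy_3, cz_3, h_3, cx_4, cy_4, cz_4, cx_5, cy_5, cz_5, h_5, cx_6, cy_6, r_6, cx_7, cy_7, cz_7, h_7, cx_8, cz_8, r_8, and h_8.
cx_1 = 6.5, cy_1 = 2, cz_1 = 10.5, cx_2 = 3, cy_2 = 8, cz_2 = 2.5, w_2 = 3.5, d_2 = 1.5, cx_3 = 5, cy_3 = 2, cz_3 = 5, h_3 = 3.5, cx_4 = 4, cy_4 = 5, cz_4 = 2, cx_5 = 9.5, cy_5 = 5, cz_5 = 3, h_5 = 4.5, cx_6 = 7.5, cy_6 = 11, r_6 = 1, cx_7 = 6, cy_7 = 2.5, cz_7 = 8.5, h_7 = 3, cx_8 = 5.5, cz_8 = 1, r_8 = 1.5, h_8 = 4.5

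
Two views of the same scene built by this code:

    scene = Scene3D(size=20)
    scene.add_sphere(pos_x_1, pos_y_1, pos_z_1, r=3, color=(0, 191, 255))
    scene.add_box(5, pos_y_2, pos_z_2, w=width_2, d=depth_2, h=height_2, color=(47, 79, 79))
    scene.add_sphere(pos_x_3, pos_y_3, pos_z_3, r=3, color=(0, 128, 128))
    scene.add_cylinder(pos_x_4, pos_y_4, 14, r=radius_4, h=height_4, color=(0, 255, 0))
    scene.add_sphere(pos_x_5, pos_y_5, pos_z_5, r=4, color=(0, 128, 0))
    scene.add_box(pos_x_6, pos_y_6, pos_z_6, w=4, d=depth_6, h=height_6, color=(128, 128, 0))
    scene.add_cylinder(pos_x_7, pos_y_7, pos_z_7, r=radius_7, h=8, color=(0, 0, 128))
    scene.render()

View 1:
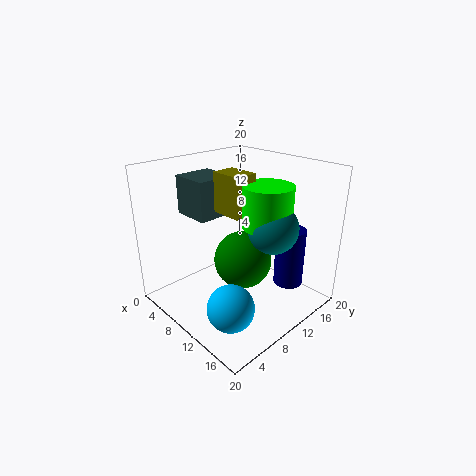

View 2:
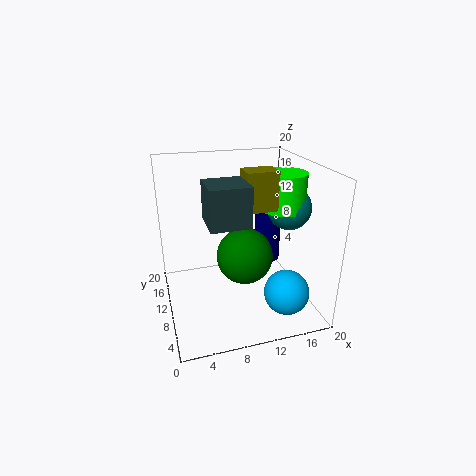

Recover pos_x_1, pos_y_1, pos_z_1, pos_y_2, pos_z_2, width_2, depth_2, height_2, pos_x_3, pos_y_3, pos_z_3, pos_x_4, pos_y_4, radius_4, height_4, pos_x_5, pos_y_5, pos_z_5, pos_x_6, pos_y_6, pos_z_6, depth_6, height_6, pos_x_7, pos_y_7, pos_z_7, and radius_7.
pos_x_1 = 15; pos_y_1 = 4; pos_z_1 = 4; pos_y_2 = 4; pos_z_2 = 14; width_2 = 5; depth_2 = 5; height_2 = 5; pos_x_3 = 17; pos_y_3 = 9; pos_z_3 = 14; pos_x_4 = 16; pos_y_4 = 9; radius_4 = 3; height_4 = 5; pos_x_5 = 11; pos_y_5 = 10; pos_z_5 = 7; pos_x_6 = 10; pos_y_6 = 6; pos_z_6 = 15; depth_6 = 3; height_6 = 5; pos_x_7 = 16; pos_y_7 = 14; pos_z_7 = 4; radius_7 = 2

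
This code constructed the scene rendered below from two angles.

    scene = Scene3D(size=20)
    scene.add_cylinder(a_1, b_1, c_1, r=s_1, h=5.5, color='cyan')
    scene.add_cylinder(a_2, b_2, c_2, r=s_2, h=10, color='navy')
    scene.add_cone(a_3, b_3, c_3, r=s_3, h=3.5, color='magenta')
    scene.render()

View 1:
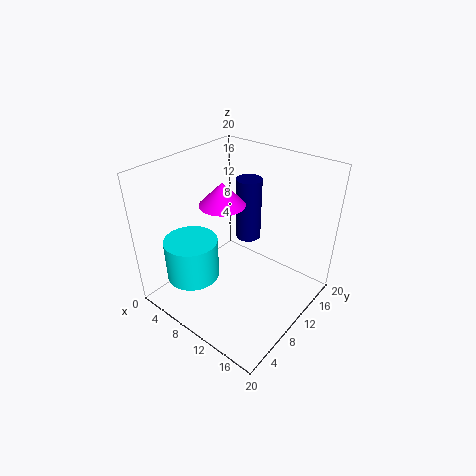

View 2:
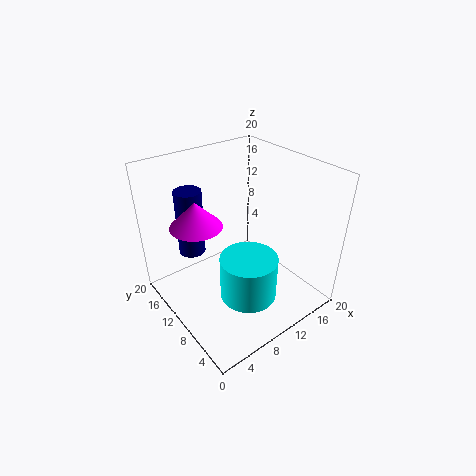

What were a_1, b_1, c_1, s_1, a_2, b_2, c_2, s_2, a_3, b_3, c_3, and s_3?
a_1 = 7; b_1 = 4; c_1 = 6; s_1 = 3.5; a_2 = 6.5; b_2 = 17; c_2 = 5.5; s_2 = 2; a_3 = 5; b_3 = 12.5; c_3 = 12.5; s_3 = 3.5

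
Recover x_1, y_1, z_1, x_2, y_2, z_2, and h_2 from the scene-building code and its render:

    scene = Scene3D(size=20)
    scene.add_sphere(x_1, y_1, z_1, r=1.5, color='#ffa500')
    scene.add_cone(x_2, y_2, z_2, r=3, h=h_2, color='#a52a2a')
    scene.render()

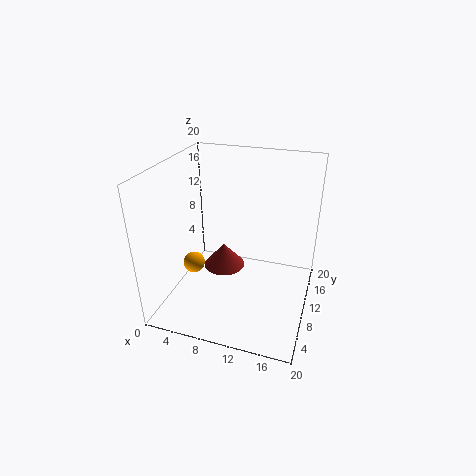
x_1 = 4; y_1 = 8; z_1 = 6; x_2 = 7.5; y_2 = 11; z_2 = 4.5; h_2 = 3.5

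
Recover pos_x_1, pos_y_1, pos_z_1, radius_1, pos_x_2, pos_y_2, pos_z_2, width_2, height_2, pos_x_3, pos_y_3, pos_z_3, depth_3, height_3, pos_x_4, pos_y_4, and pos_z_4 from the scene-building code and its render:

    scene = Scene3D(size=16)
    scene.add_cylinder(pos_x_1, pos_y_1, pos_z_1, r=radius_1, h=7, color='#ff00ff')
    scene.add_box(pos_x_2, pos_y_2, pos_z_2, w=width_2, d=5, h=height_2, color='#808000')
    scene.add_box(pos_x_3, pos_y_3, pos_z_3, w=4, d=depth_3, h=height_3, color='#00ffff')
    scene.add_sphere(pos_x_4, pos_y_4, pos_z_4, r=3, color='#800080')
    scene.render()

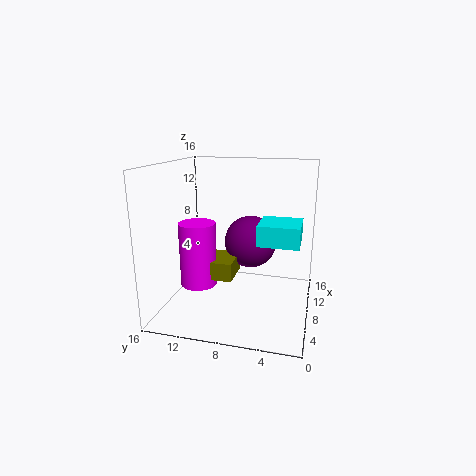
pos_x_1 = 6, pos_y_1 = 12, pos_z_1 = 3, radius_1 = 2, pos_x_2 = 5, pos_y_2 = 8, pos_z_2 = 4, width_2 = 4, height_2 = 2, pos_x_3 = 3, pos_y_3 = 1, pos_z_3 = 9, depth_3 = 4, height_3 = 2, pos_x_4 = 10, pos_y_4 = 7, pos_z_4 = 7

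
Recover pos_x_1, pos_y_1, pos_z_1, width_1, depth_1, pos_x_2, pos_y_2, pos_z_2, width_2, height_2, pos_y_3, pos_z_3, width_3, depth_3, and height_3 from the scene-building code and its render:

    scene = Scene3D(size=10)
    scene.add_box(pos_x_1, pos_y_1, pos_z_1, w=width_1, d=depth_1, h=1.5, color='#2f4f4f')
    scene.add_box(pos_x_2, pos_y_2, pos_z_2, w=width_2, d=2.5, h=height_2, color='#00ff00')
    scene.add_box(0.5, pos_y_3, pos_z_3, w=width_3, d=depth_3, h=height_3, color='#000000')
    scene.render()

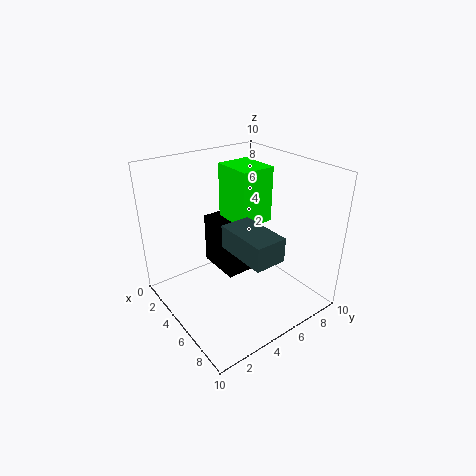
pos_x_1 = 6, pos_y_1 = 3, pos_z_1 = 5.5, width_1 = 3.5, depth_1 = 2, pos_x_2 = 2, pos_y_2 = 5.5, pos_z_2 = 5.5, width_2 = 3, height_2 = 4, pos_y_3 = 5, pos_z_3 = 1, width_3 = 3.5, depth_3 = 2.5, height_3 = 4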